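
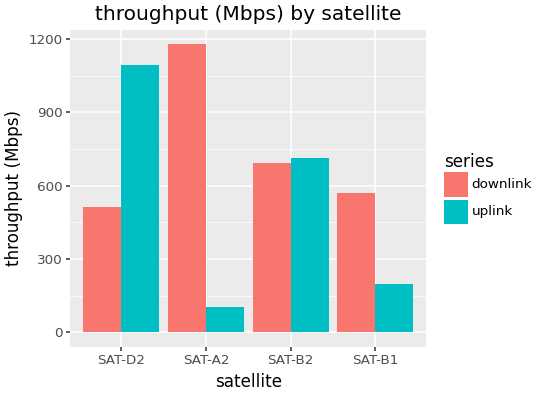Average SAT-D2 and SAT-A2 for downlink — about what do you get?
(500 + 1200) / 2 ≈ 850.

≈ 850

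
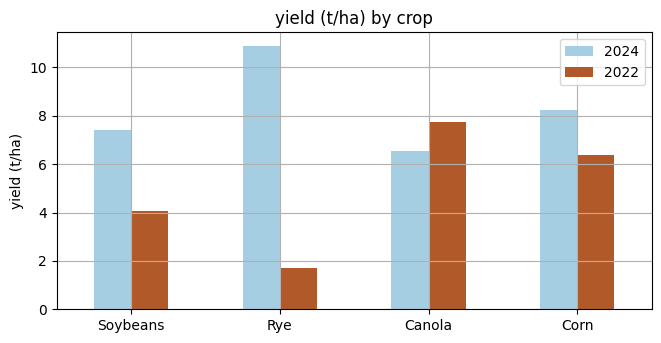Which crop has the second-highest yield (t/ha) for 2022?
Top 3 for 2022: Canola ≈ 8, Corn ≈ 6, Soybeans ≈ 4.

Corn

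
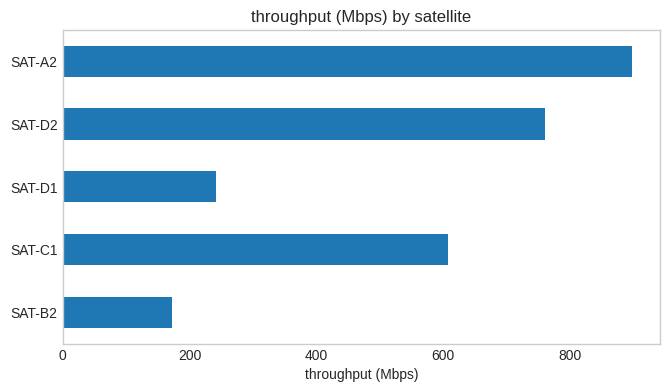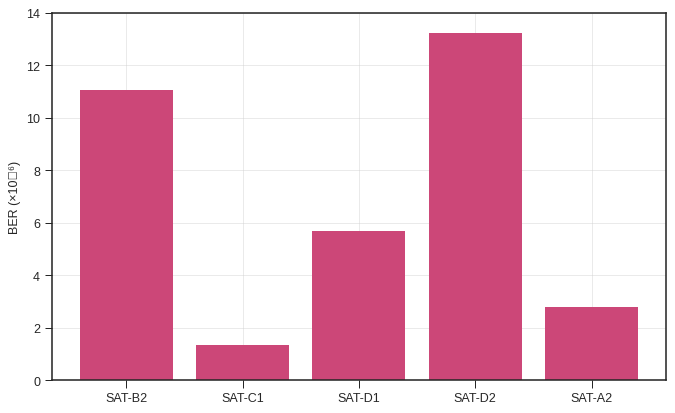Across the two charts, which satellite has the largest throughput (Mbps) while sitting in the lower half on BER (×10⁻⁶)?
SAT-A2

Chart 2 median BER (×10⁻⁶) ≈ 6; below-median satellites: SAT-C1, SAT-A2. Among those, SAT-A2 has the highest throughput (Mbps) (≈ 900).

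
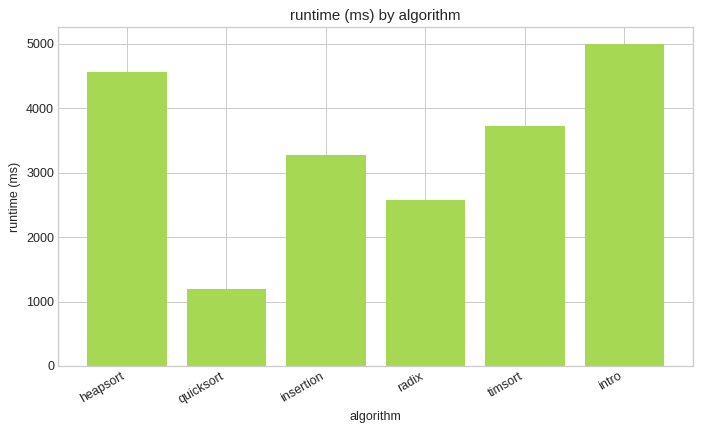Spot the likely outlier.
quicksort

quicksort ≈ 1000; the rest sit between ≈ 2500 and ≈ 5000.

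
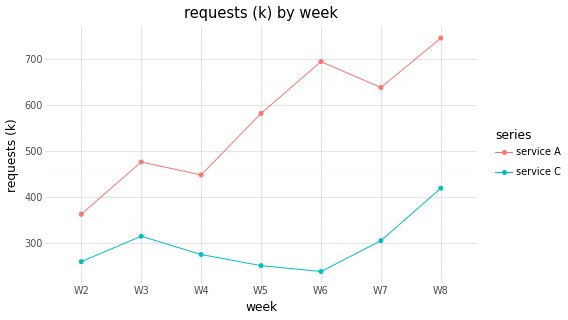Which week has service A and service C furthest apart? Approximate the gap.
W6: service A ≈ 700, service C ≈ 250 → gap ≈ 450. Next-largest (W7) is only ≈ 350.

W6, ≈ 450 k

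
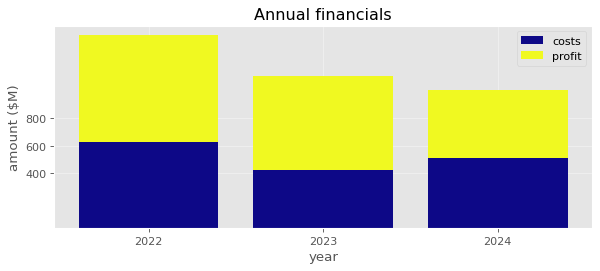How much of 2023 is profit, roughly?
profit top ≈ 1200, bottom ≈ 400; segment ≈ 800.

≈ 800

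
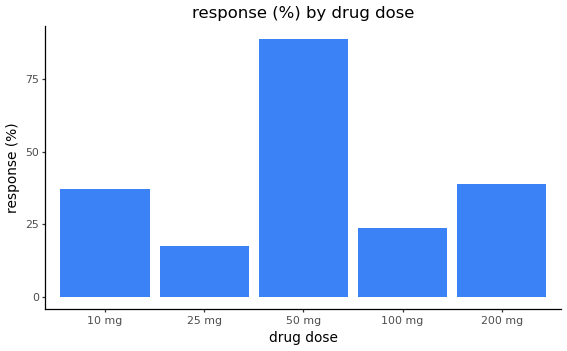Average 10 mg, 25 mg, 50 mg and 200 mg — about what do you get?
(40 + 20 + 90 + 40) / 4 ≈ 48.

≈ 48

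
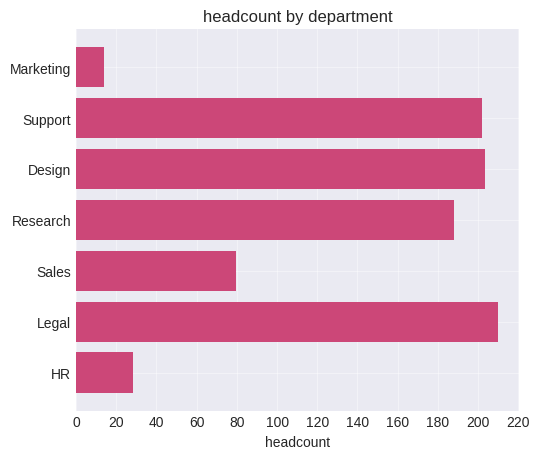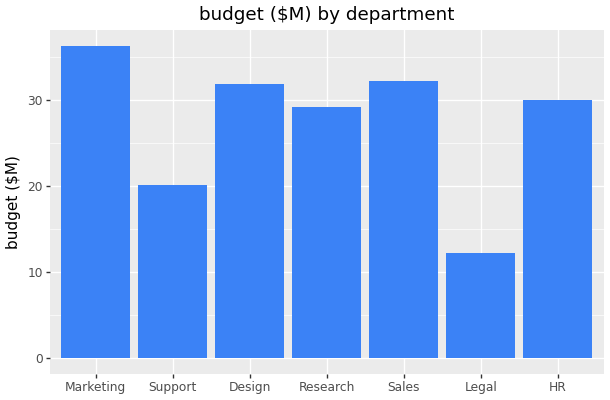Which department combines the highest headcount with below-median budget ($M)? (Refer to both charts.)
Chart 2 median budget ($M) ≈ 30; below-median departments: Support, Research, Legal. Among those, Legal has the highest headcount (≈ 220).

Legal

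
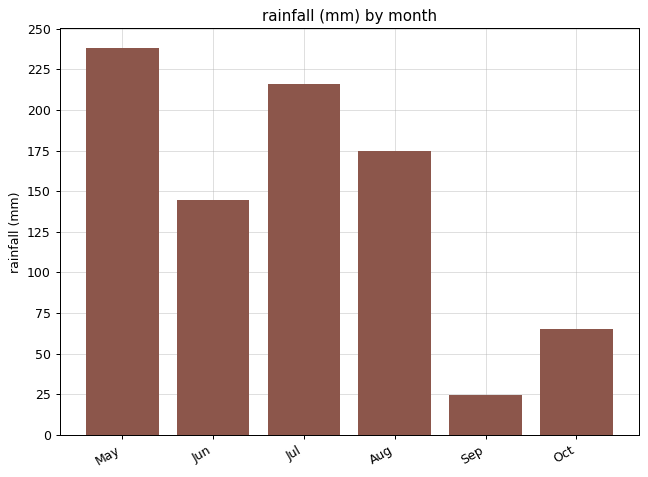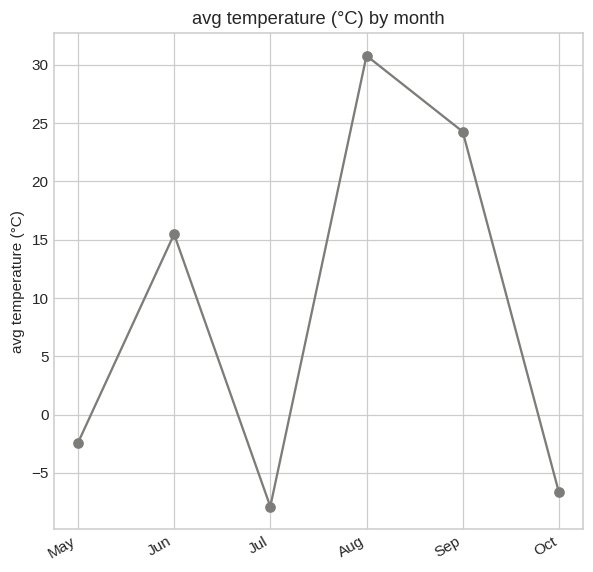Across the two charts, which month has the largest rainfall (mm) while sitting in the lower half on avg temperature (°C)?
Chart 2 median avg temperature (°C) ≈ 5; below-median months: May, Jul, Oct. Among those, May has the highest rainfall (mm) (≈ 250).

May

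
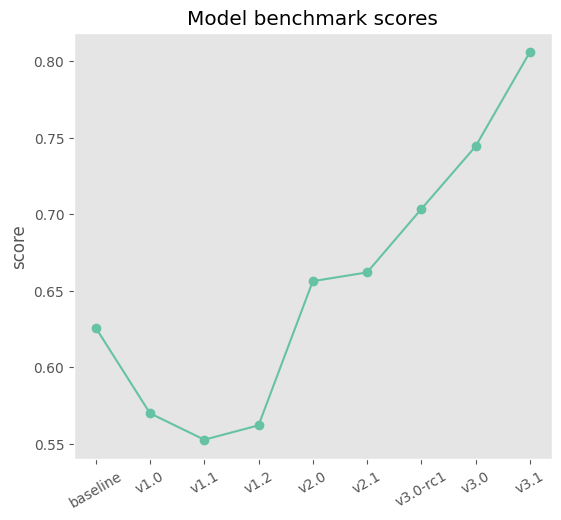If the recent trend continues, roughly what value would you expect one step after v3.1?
Last three: 0.70, 0.75, 0.80 → slope ≈ 0.05/step → next ≈ 0.85.

≈ 0.85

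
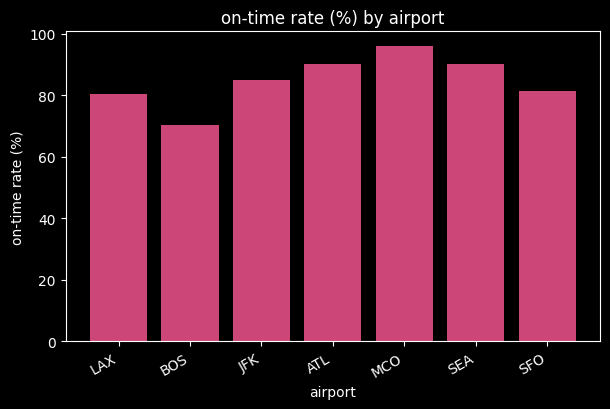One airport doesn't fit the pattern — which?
BOS ≈ 70; the rest sit between ≈ 80 and ≈ 100.

BOS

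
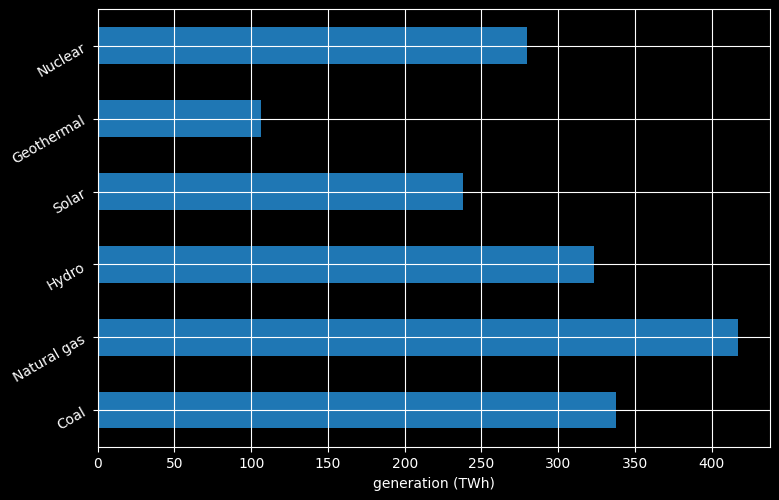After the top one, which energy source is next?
Top 3: Natural gas ≈ 400, Coal ≈ 350, Hydro ≈ 300.

Coal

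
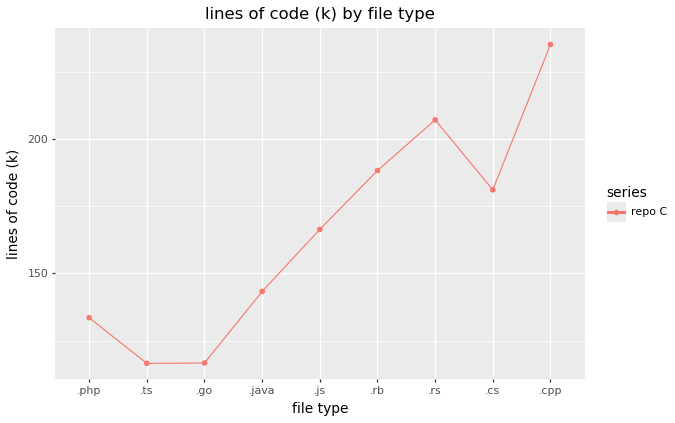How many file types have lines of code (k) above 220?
Above 220: .cpp.

1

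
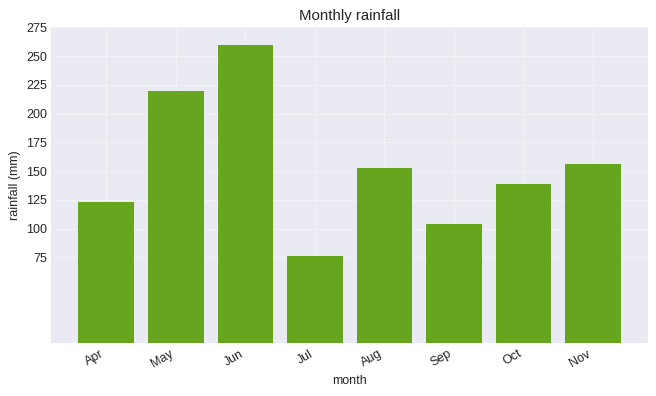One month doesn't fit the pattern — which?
Jun ≈ 250; the rest sit between ≈ 75 and ≈ 225.

Jun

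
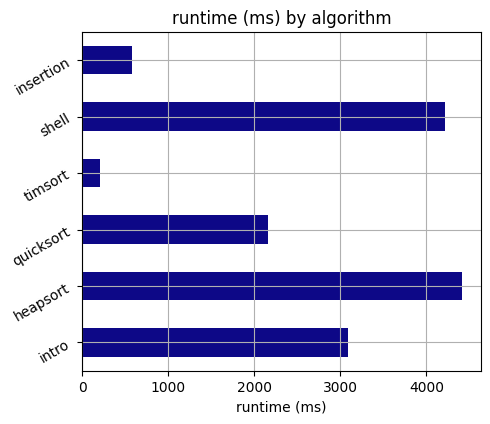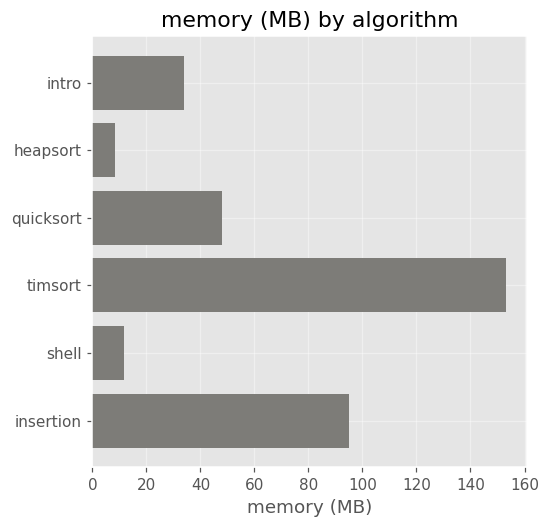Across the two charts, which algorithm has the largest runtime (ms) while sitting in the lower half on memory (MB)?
heapsort

Chart 2 median memory (MB) ≈ 40; below-median algorithms: intro, heapsort, shell. Among those, heapsort has the highest runtime (ms) (≈ 4500).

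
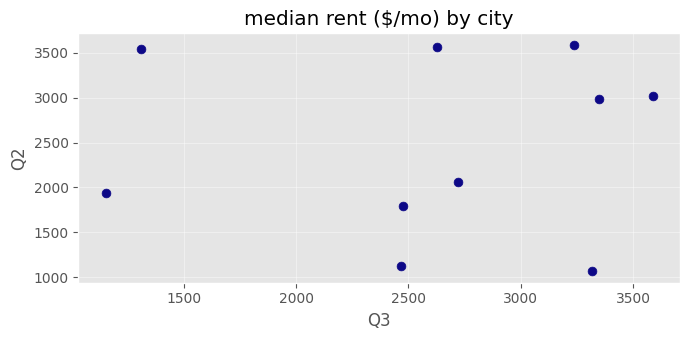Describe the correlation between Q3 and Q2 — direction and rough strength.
Points are roughly uncorrelated; weak (|r| ≈ 0.0).

no clear correlation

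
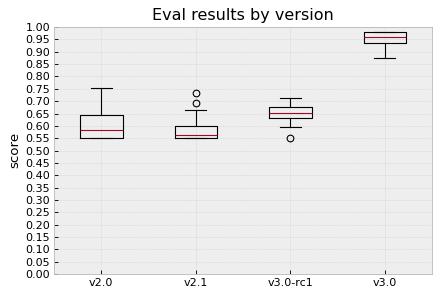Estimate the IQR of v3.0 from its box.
≈ 0.05

Q3 ≈ 1.00, Q1 ≈ 0.95; IQR ≈ 0.05.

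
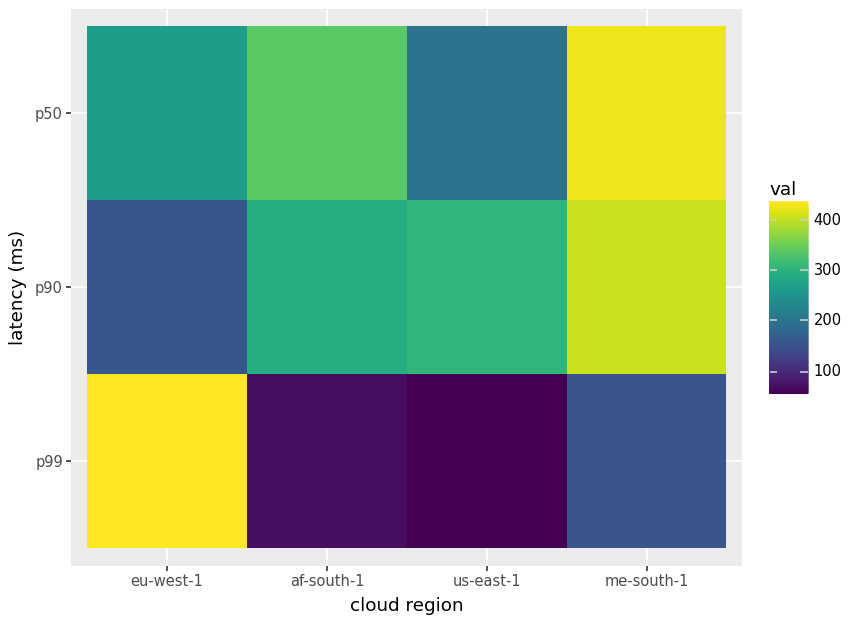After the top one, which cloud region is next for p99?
me-south-1

Top 3 for p99: eu-west-1 ≈ 450, me-south-1 ≈ 150, af-south-1 ≈ 50.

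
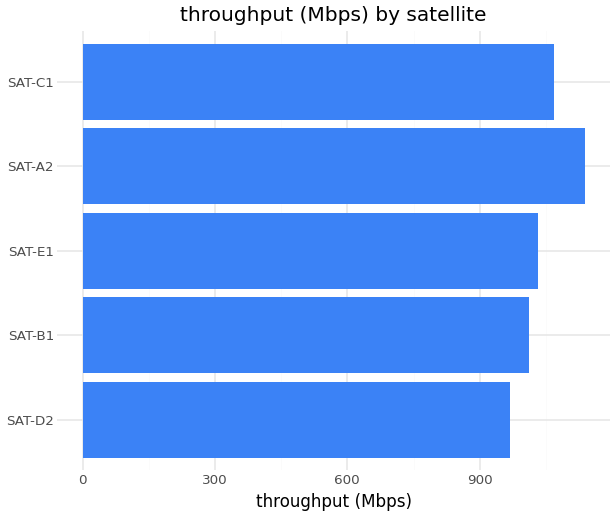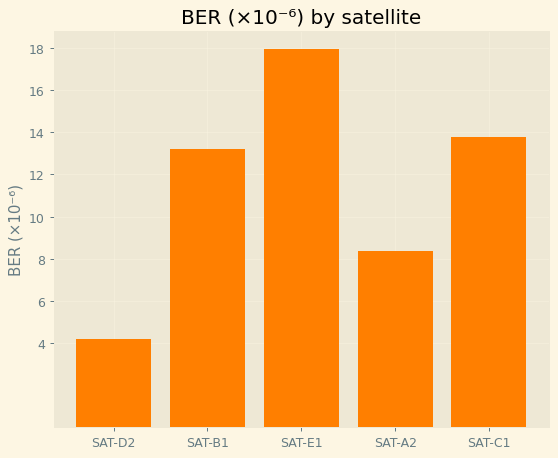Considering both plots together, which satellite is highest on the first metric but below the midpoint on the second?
Chart 2 median BER (×10⁻⁶) ≈ 14; below-median satellites: SAT-D2, SAT-A2. Among those, SAT-A2 has the highest throughput (Mbps) (≈ 1200).

SAT-A2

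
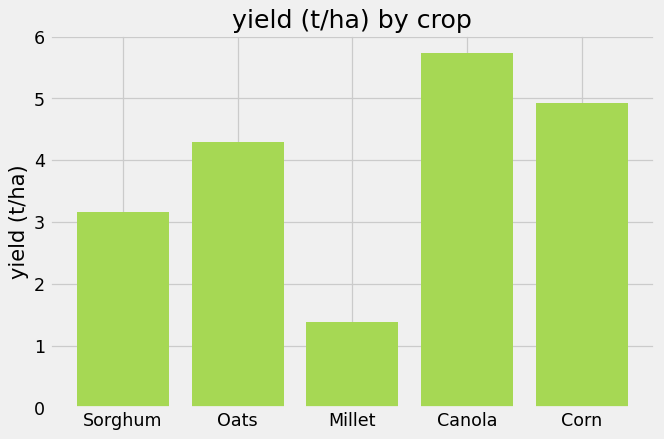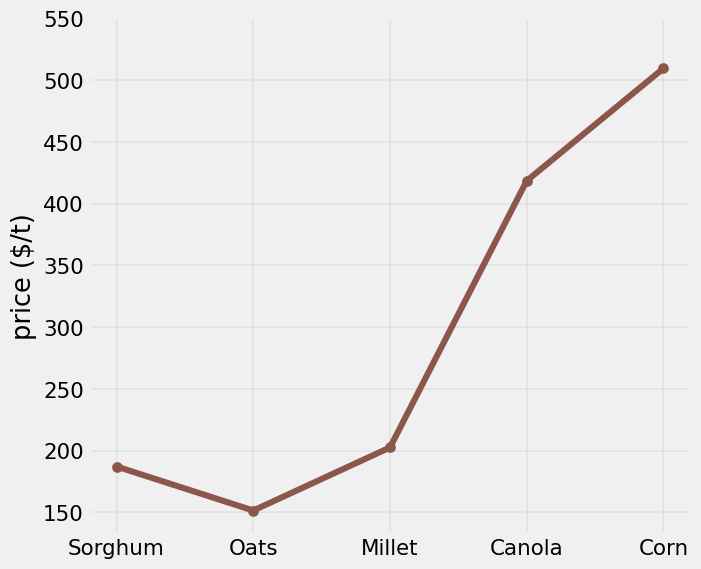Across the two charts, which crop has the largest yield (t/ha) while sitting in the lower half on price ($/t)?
Oats

Chart 2 median price ($/t) ≈ 200; below-median crops: Sorghum, Oats. Among those, Oats has the highest yield (t/ha) (≈ 4).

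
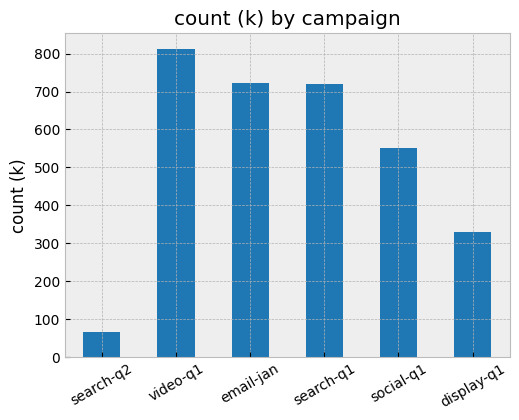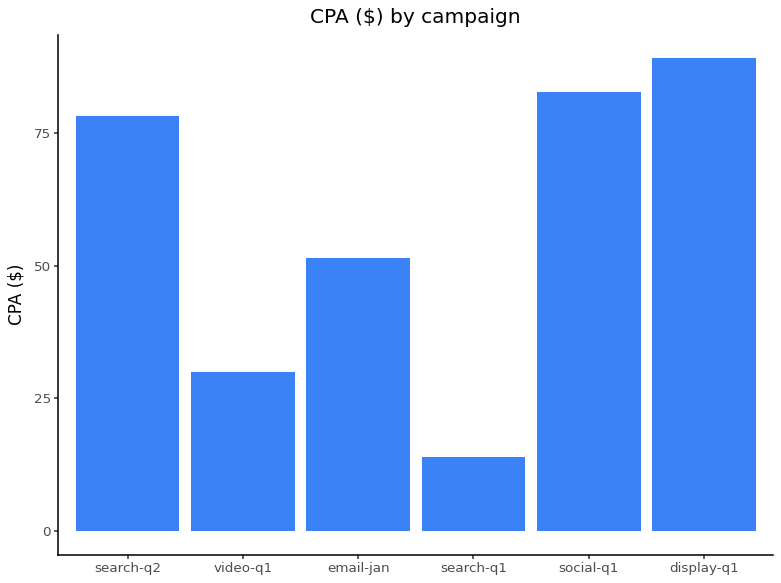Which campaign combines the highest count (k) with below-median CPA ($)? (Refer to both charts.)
video-q1

Chart 2 median CPA ($) ≈ 60; below-median campaigns: video-q1, email-jan, search-q1. Among those, video-q1 has the highest count (k) (≈ 800).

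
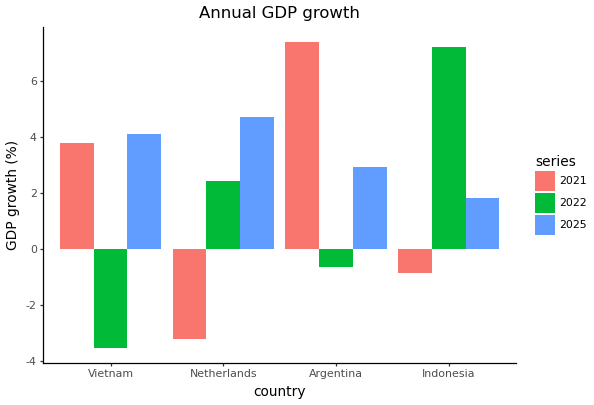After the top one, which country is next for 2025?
Vietnam

Top 3 for 2025: Netherlands ≈ 5, Vietnam ≈ 4, Argentina ≈ 3.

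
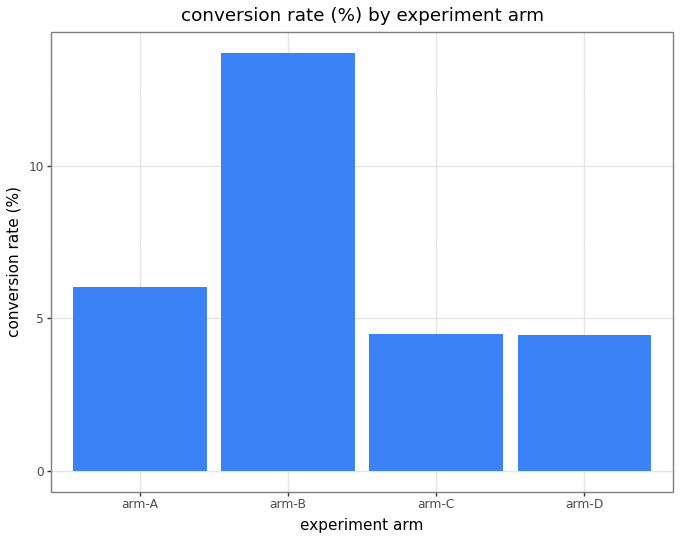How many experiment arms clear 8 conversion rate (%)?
Above 8: arm-B.

1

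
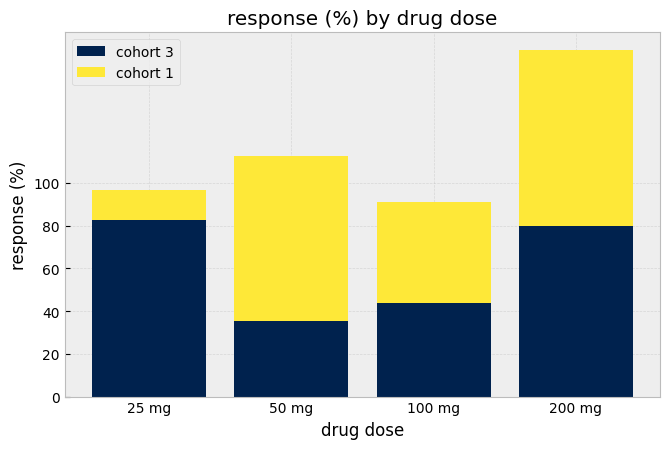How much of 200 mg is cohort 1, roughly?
cohort 1 top ≈ 160, bottom ≈ 80; segment ≈ 80.

≈ 80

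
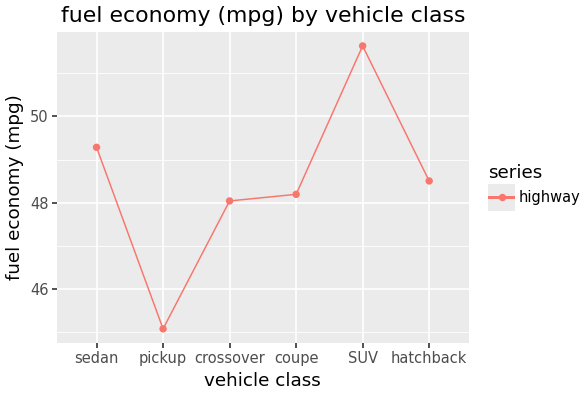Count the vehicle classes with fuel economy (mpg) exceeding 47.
Above 47: sedan, crossover, coupe, SUV, hatchback.

5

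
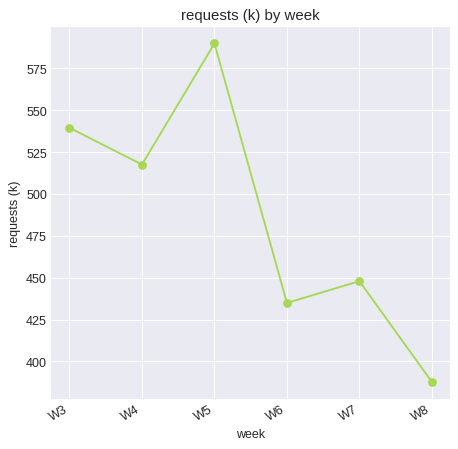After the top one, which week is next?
W3

Top 3: W5 ≈ 580, W3 ≈ 540, W4 ≈ 520.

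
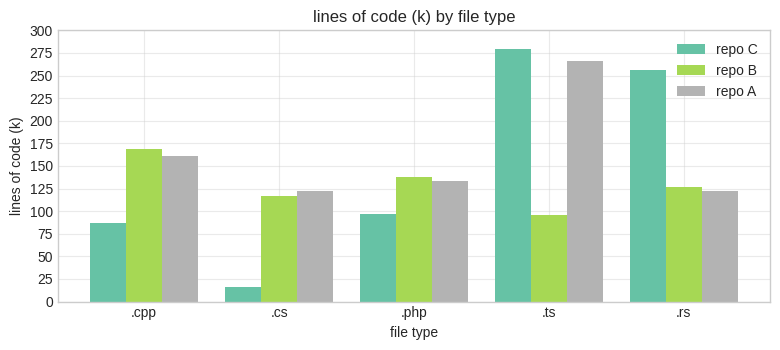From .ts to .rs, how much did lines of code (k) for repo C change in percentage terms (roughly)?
.ts ≈ 275, .rs ≈ 250; (250 − 275) / 275 ≈ -9.1%.

≈ -9.1%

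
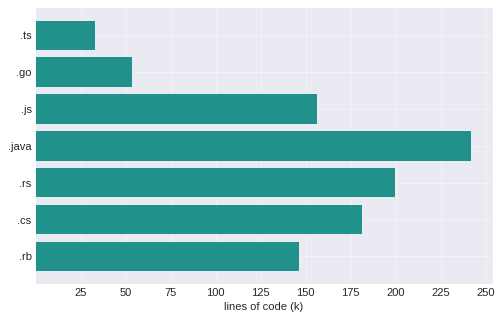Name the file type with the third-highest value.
Top 4: .java ≈ 250, .rs ≈ 200, .cs ≈ 175, .js ≈ 150.

.cs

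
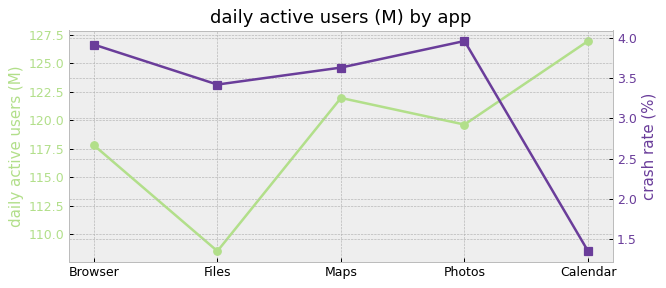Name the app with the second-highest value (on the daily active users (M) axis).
Top 3 (on the daily active users (M) axis): Calendar ≈ 126, Maps ≈ 122, Photos ≈ 120.

Maps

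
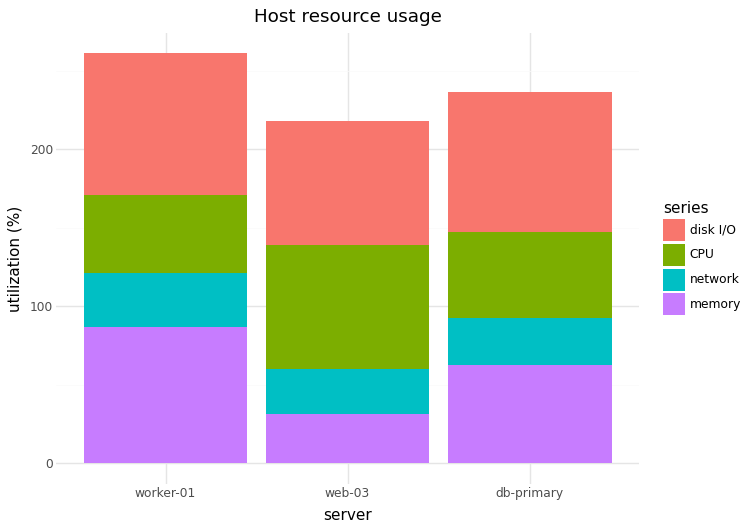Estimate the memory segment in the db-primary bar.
memory top ≈ 50, bottom ≈ 0; segment ≈ 50.

≈ 50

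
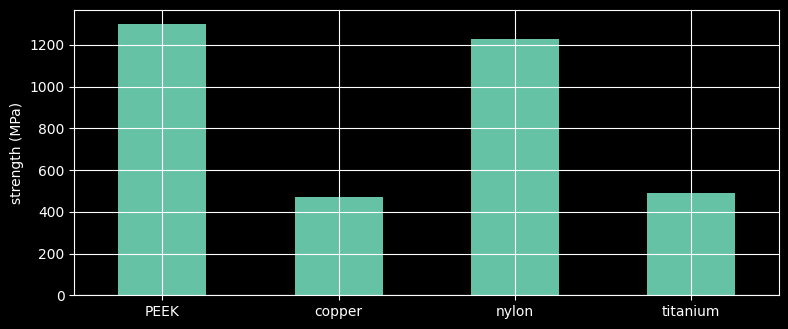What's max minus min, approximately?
≈ 1000

Max PEEK ≈ 1400, min copper ≈ 400; range ≈ 1000.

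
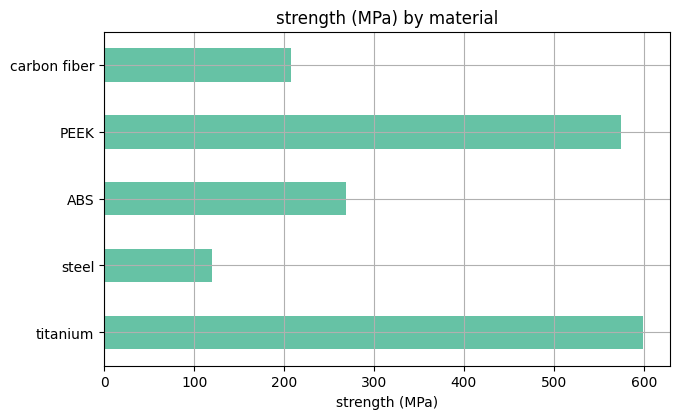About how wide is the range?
≈ 500

Max titanium ≈ 600, min steel ≈ 100; range ≈ 500.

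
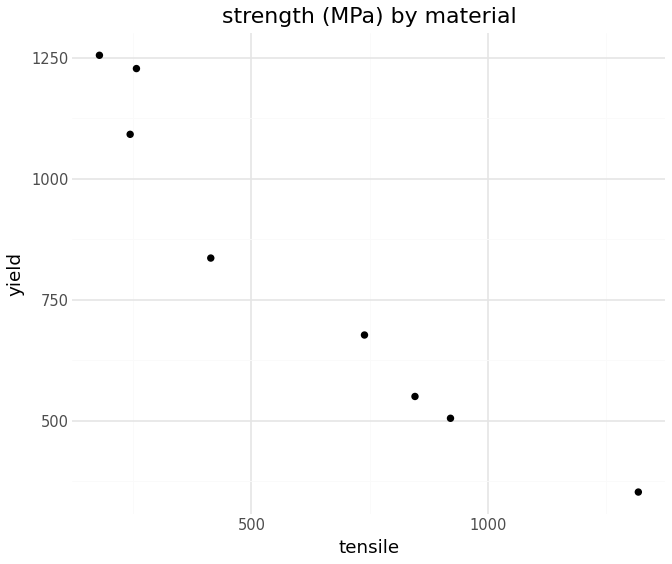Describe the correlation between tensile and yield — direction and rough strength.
Points are negatively correlated; strong (|r| ≈ 1.0).

negative, strong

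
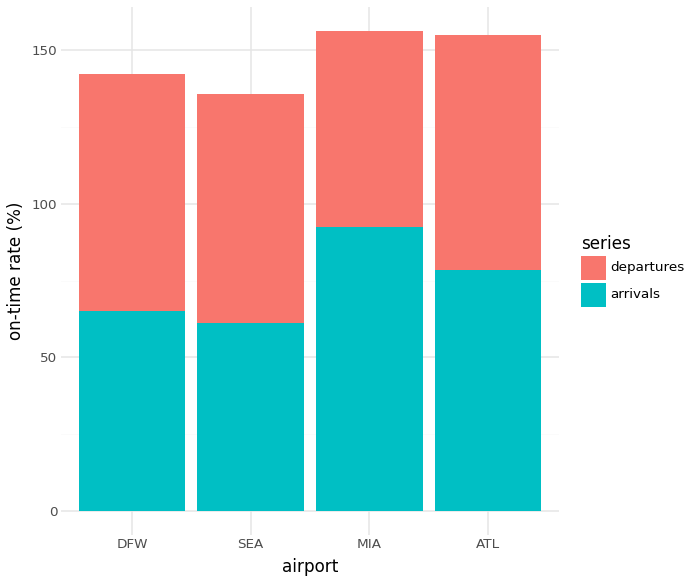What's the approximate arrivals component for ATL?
≈ 80

arrivals top ≈ 80, bottom ≈ 0; segment ≈ 80.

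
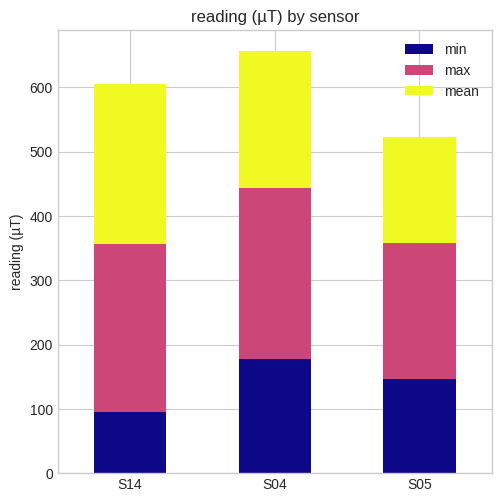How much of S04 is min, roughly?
≈ 200

min top ≈ 200, bottom ≈ 0; segment ≈ 200.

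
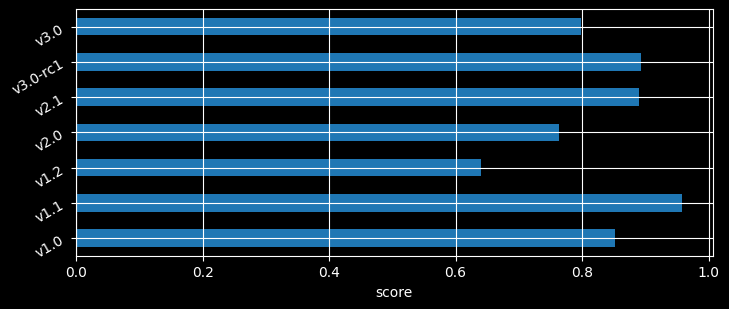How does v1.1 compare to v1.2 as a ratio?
v1.1 ≈ 1.0, v1.2 ≈ 0.6; 1.0/0.6 ≈ 1.67.

≈ 1.67×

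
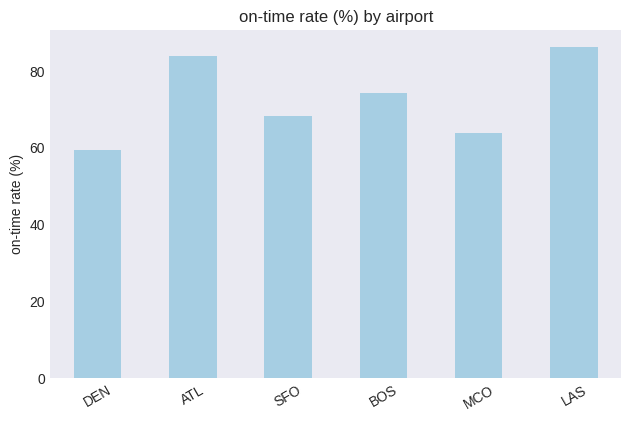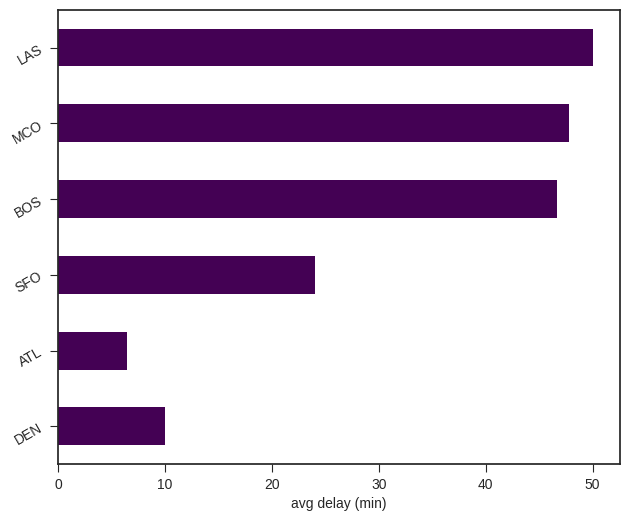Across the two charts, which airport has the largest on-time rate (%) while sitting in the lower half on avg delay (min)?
ATL

Chart 2 median avg delay (min) ≈ 35; below-median airports: DEN, ATL, SFO. Among those, ATL has the highest on-time rate (%) (≈ 80).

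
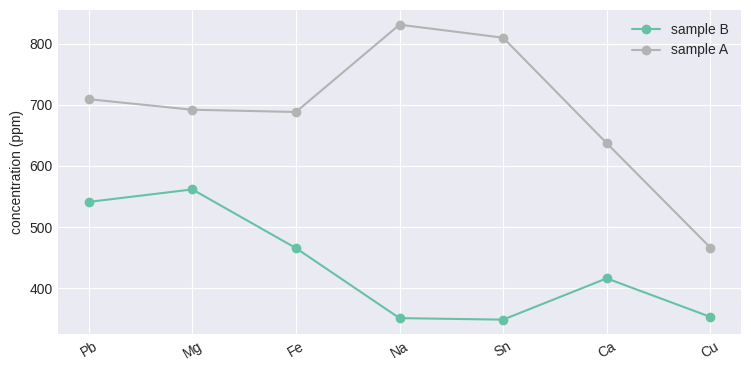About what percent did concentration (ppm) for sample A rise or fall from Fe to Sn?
Fe ≈ 700, Sn ≈ 800; (800 − 700) / 700 ≈ +14.3%.

≈ +14.3%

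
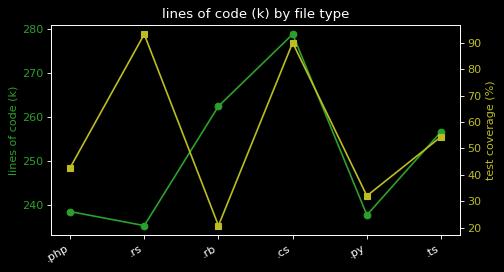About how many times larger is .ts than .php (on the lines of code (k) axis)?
≈ 1.06×

.ts ≈ 255, .php ≈ 240; 255/240 ≈ 1.06.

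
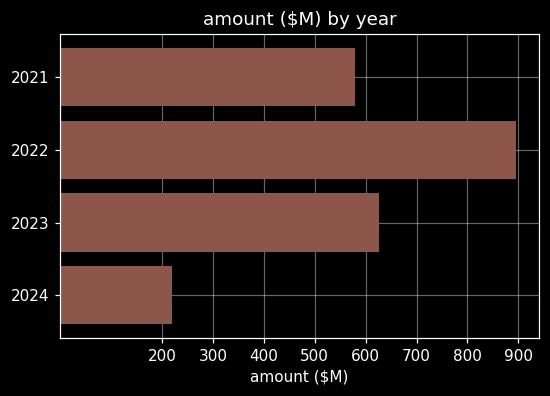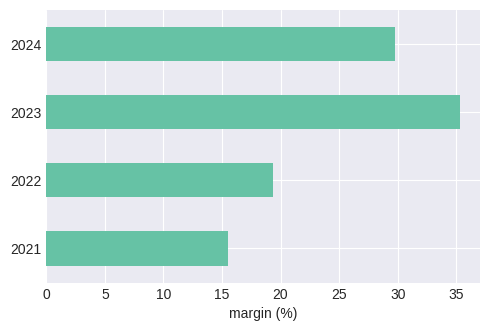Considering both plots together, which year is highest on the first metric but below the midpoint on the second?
Chart 2 median margin (%) ≈ 25; below-median years: 2021, 2022. Among those, 2022 has the highest amount ($M) (≈ 900).

2022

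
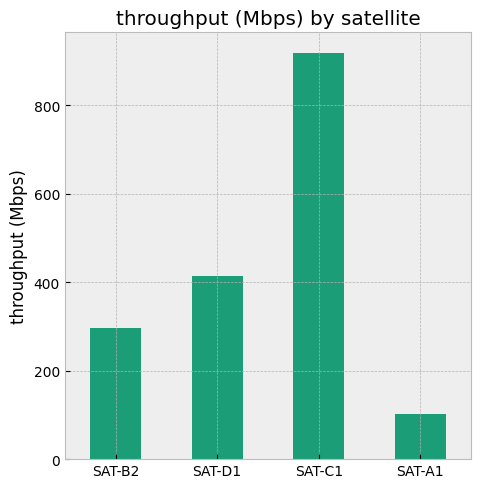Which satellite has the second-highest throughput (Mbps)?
SAT-D1

Top 3: SAT-C1 ≈ 900, SAT-D1 ≈ 400, SAT-B2 ≈ 300.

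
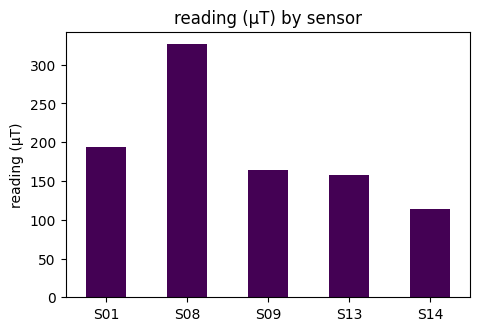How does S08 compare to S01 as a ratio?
≈ 1.75×

S08 ≈ 350, S01 ≈ 200; 350/200 ≈ 1.75.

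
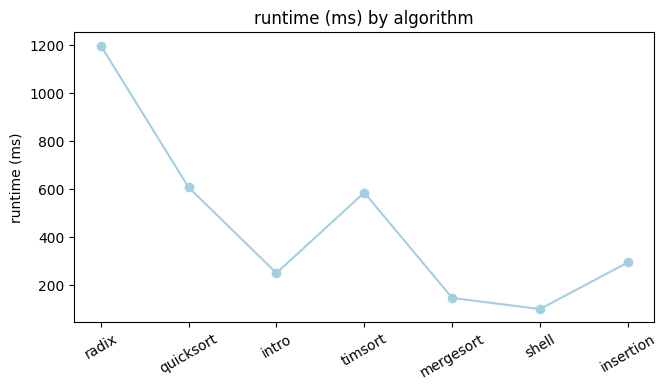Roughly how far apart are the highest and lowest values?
≈ 1100

Max radix ≈ 1200, min shell ≈ 100; range ≈ 1100.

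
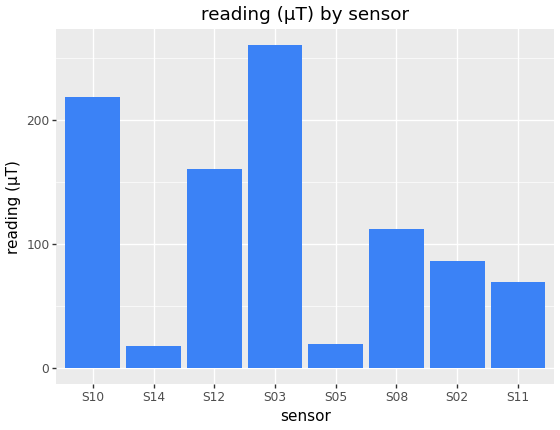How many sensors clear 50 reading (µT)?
6

Above 50: S10, S12, S03, S08, S02, S11.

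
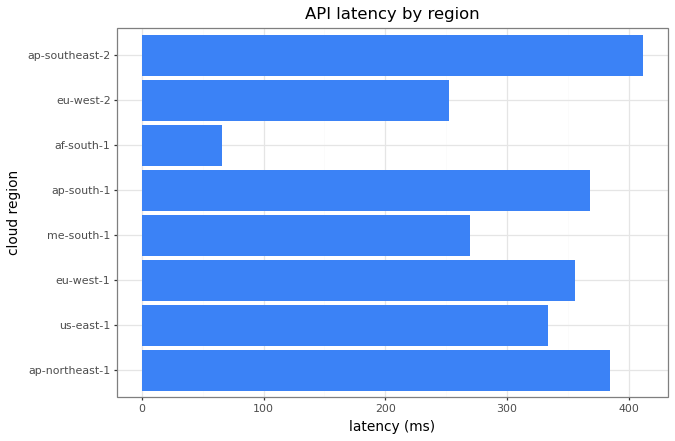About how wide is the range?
Max ap-southeast-2 ≈ 400, min af-south-1 ≈ 50; range ≈ 350.

≈ 350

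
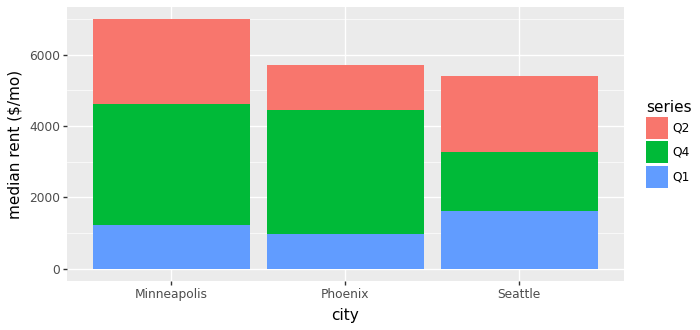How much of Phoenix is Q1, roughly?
≈ 1000

Q1 top ≈ 1000, bottom ≈ 0; segment ≈ 1000.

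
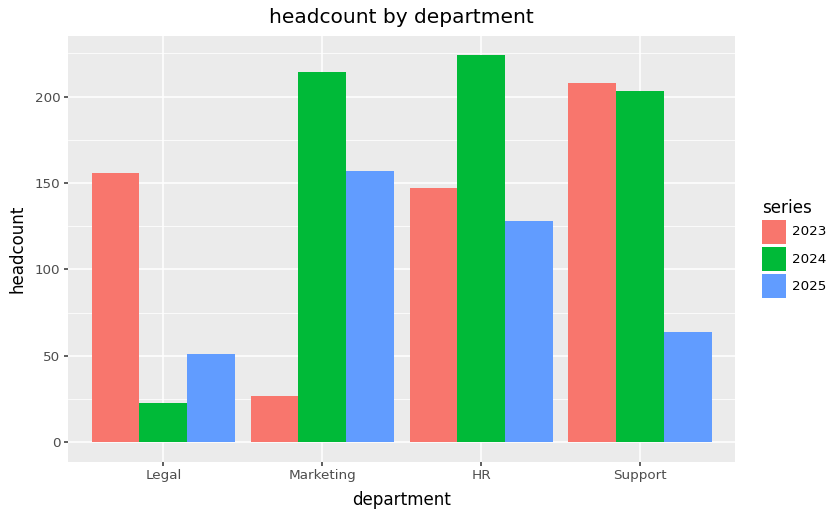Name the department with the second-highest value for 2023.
Top 3 for 2023: Support ≈ 200, Legal ≈ 160, HR ≈ 140.

Legal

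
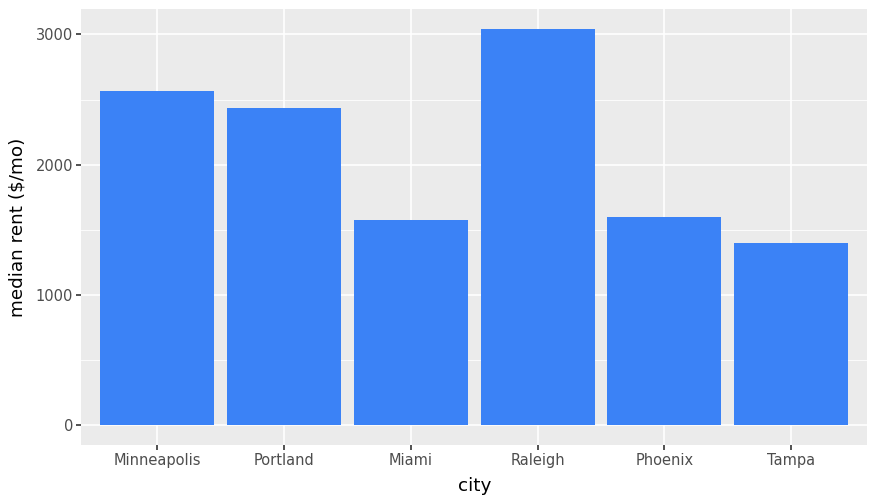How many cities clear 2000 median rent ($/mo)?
3

Above 2000: Minneapolis, Portland, Raleigh.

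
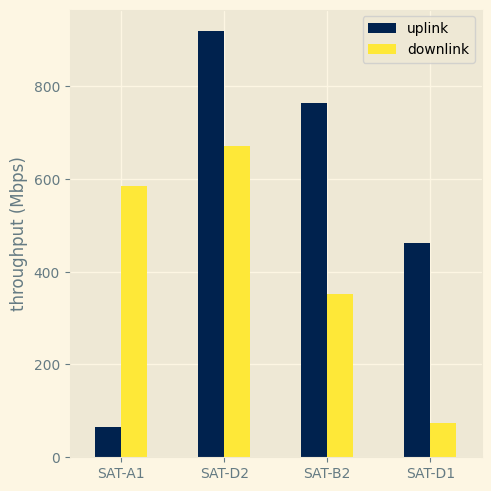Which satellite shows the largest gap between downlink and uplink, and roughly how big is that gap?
SAT-A1: downlink ≈ 600, uplink ≈ 100 → gap ≈ 500. Next-largest (SAT-B2) is only ≈ 400.

SAT-A1, ≈ 500 Mbps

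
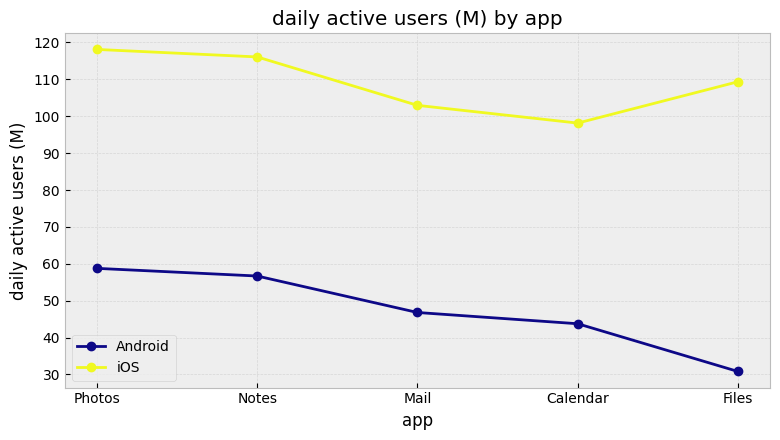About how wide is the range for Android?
Max Photos ≈ 60, min Files ≈ 30; range ≈ 30.

≈ 30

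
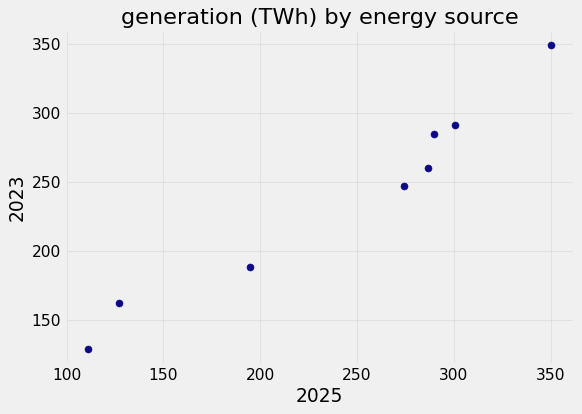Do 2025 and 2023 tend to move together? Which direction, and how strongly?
Points are positively correlated; strong (|r| ≈ 1.0).

positive, strong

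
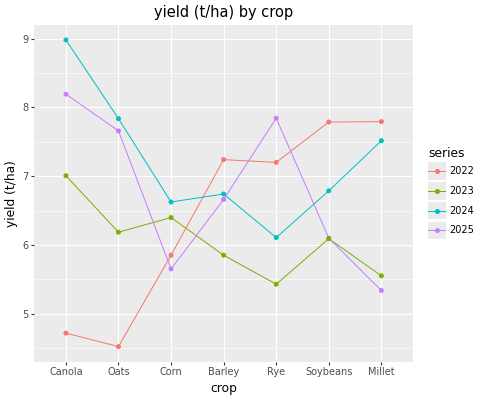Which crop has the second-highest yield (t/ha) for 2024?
Oats

Top 3 for 2024: Canola ≈ 9.0, Oats ≈ 8.0, Millet ≈ 7.5.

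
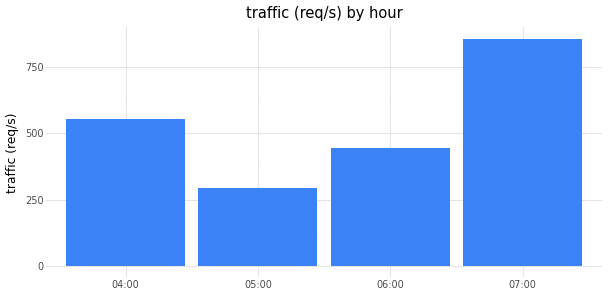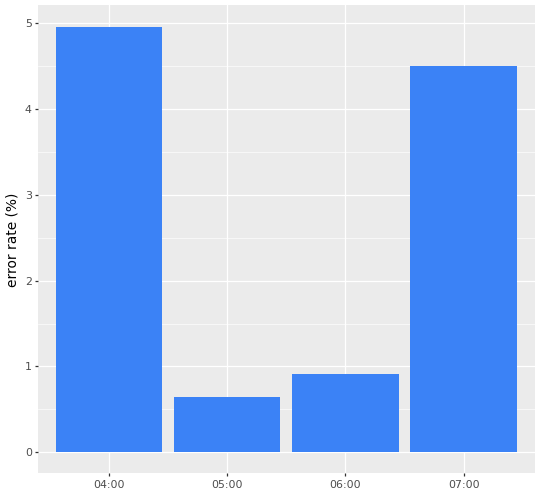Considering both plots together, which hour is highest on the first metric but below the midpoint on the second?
Chart 2 median error rate (%) ≈ 2.5; below-median hours: 05:00, 06:00. Among those, 06:00 has the highest traffic (req/s) (≈ 400).

06:00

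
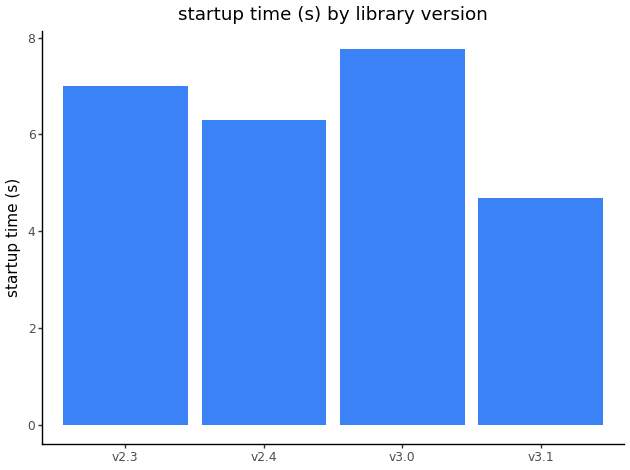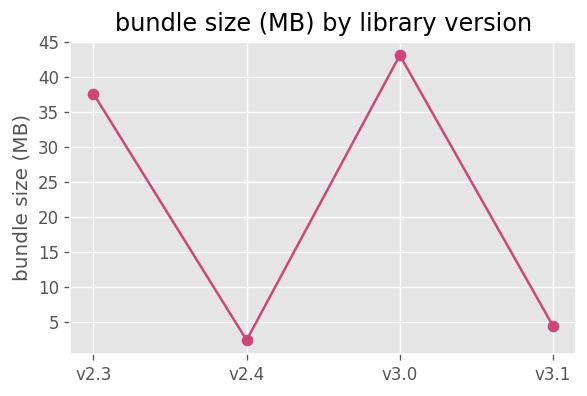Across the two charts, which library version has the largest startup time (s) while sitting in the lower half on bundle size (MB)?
v2.4

Chart 2 median bundle size (MB) ≈ 20; below-median library versions: v2.4, v3.1. Among those, v2.4 has the highest startup time (s) (≈ 6).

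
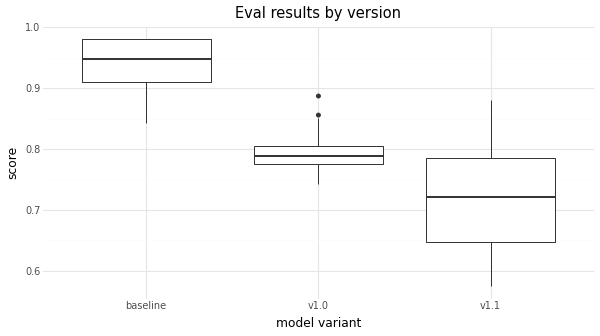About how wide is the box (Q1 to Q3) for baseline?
≈ 0.08

Q3 ≈ 0.98, Q1 ≈ 0.90; IQR ≈ 0.08.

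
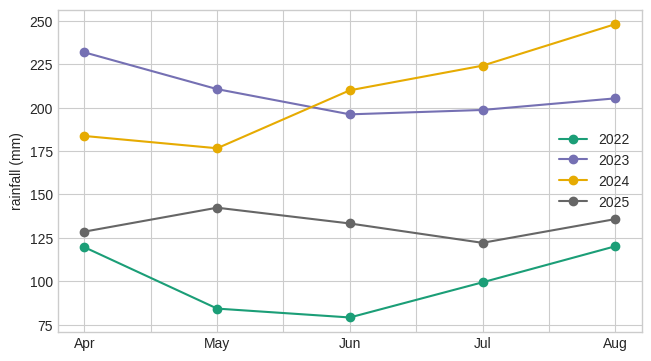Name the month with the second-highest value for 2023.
Top 3 for 2023: Apr ≈ 240, May ≈ 220, Aug ≈ 200.

May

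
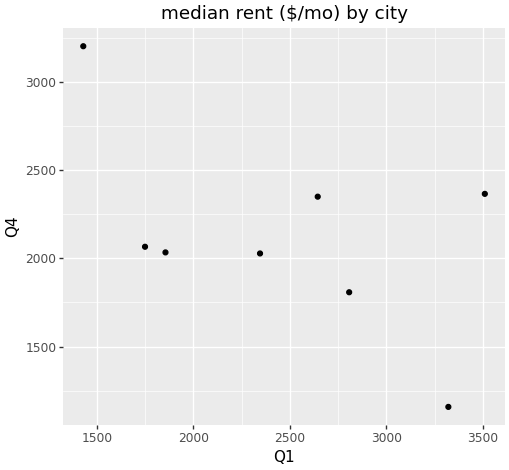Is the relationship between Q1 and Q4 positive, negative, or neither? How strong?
Points are negatively correlated; moderate (|r| ≈ 0.5).

negative, moderate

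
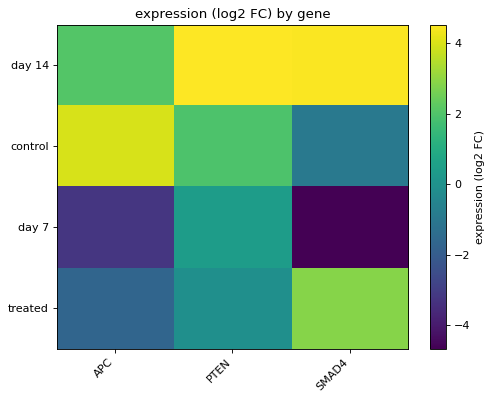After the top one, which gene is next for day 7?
Top 3 for day 7: PTEN ≈ 0, APC ≈ -3, SMAD4 ≈ -5.

APC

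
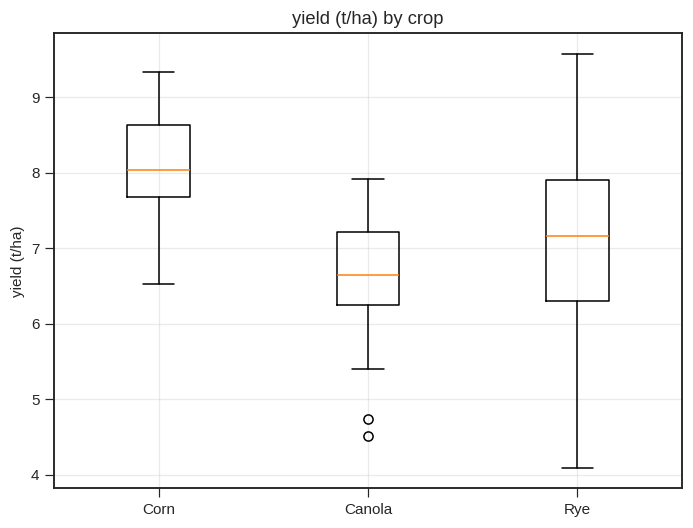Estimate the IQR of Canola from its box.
≈ 1.0

Q3 ≈ 7.2, Q1 ≈ 6.2; IQR ≈ 1.0.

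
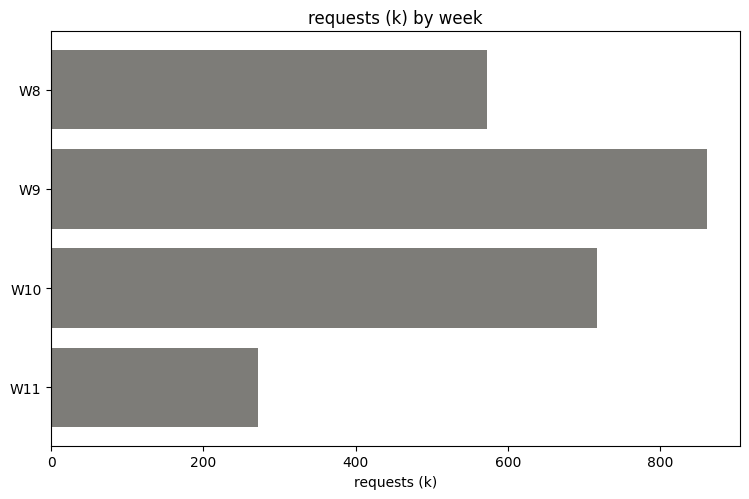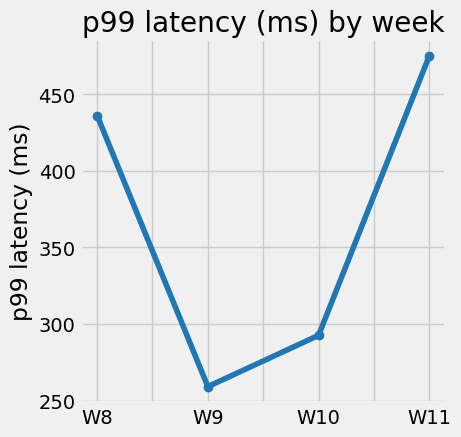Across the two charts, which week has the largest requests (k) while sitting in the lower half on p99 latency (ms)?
W9

Chart 2 median p99 latency (ms) ≈ 350; below-median weeks: W9, W10. Among those, W9 has the highest requests (k) (≈ 900).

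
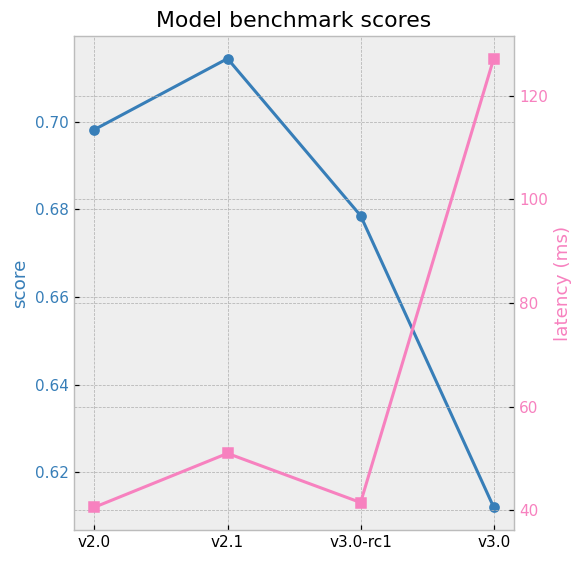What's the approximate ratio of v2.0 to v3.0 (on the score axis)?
v2.0 ≈ 0.70, v3.0 ≈ 0.61; 0.70/0.61 ≈ 1.15.

≈ 1.15×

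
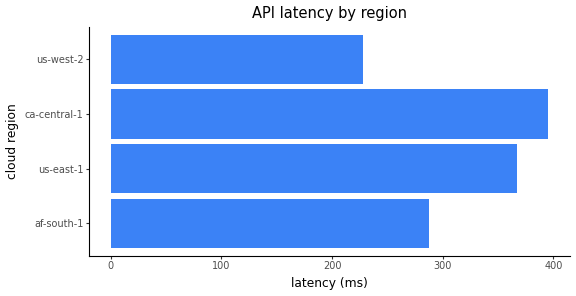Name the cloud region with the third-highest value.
Top 4: ca-central-1 ≈ 400, us-east-1 ≈ 350, af-south-1 ≈ 300, us-west-2 ≈ 250.

af-south-1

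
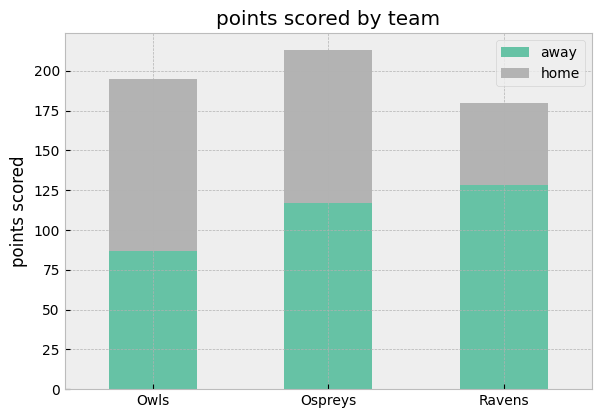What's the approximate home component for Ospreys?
≈ 100

home top ≈ 220, bottom ≈ 120; segment ≈ 100.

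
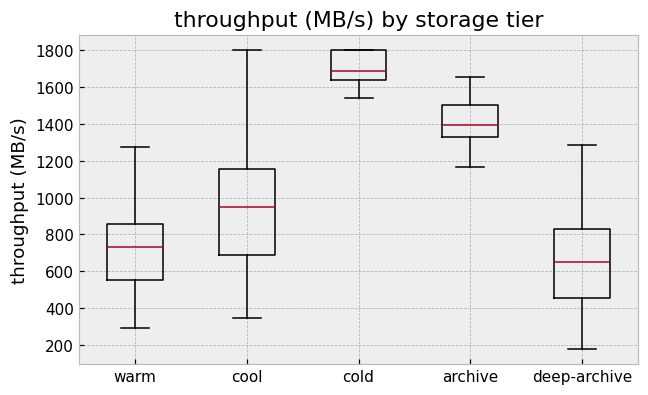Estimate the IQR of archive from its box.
≈ 200

Q3 ≈ 1500, Q1 ≈ 1300; IQR ≈ 200.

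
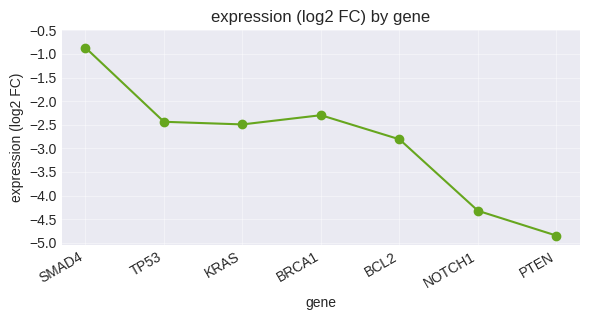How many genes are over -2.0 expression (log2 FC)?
Above -2.0: SMAD4.

1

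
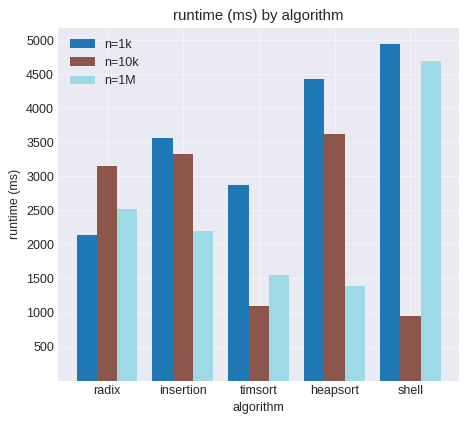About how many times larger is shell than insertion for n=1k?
≈ 1.43×

shell ≈ 5000, insertion ≈ 3500; 5000/3500 ≈ 1.43.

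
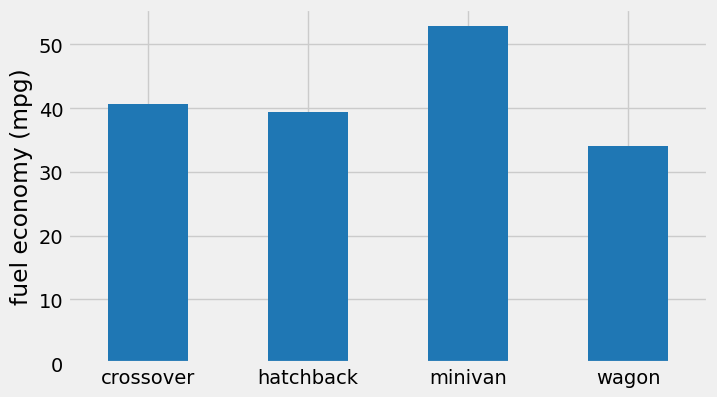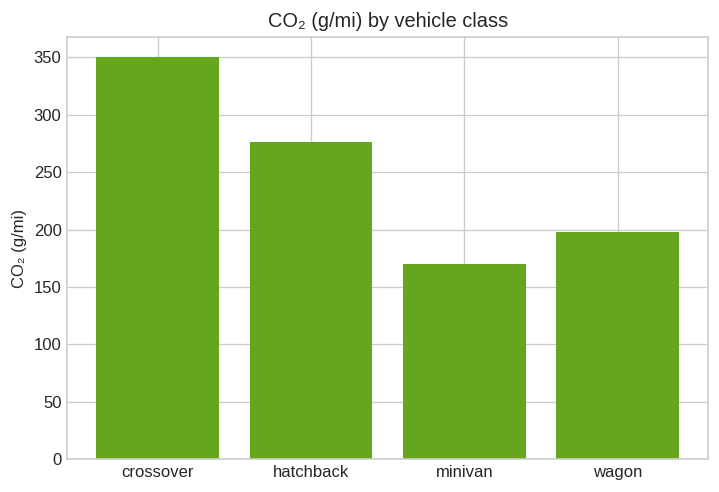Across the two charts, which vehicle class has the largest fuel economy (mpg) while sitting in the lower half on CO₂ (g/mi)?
minivan

Chart 2 median CO₂ (g/mi) ≈ 250; below-median vehicle classes: minivan, wagon. Among those, minivan has the highest fuel economy (mpg) (≈ 55).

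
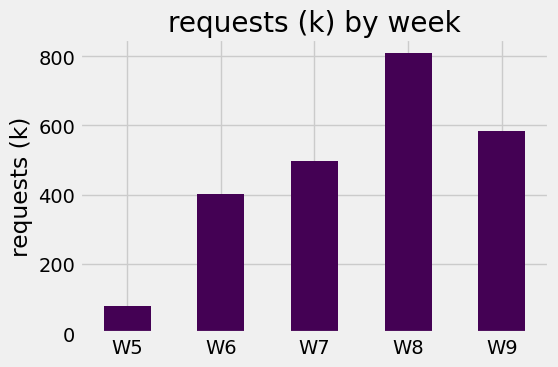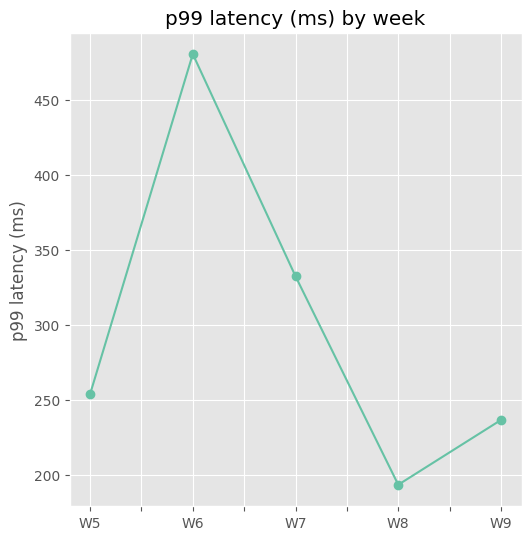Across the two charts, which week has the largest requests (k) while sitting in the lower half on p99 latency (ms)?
Chart 2 median p99 latency (ms) ≈ 250; below-median weeks: W8, W9. Among those, W8 has the highest requests (k) (≈ 800).

W8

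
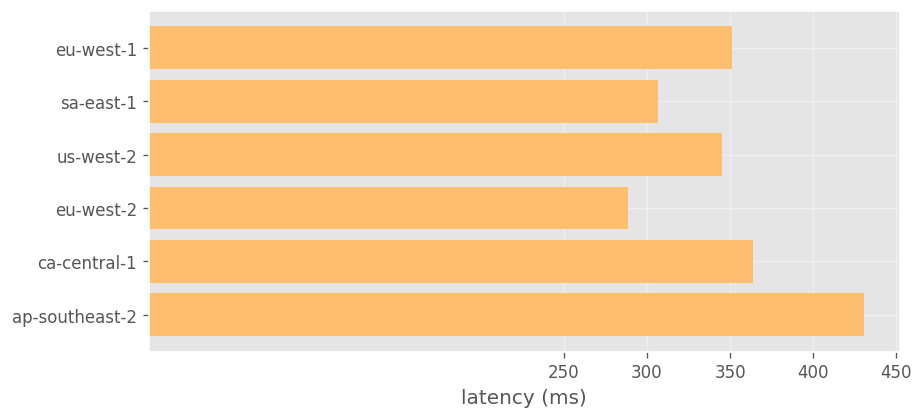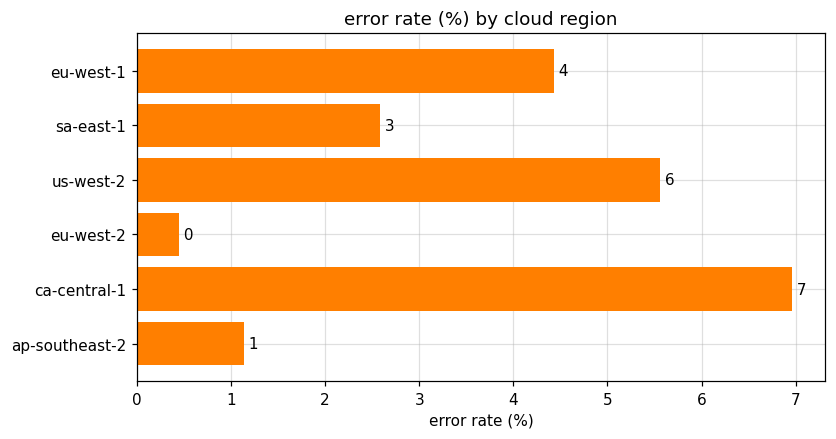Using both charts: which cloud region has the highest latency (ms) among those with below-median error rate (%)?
Chart 2 median error rate (%) ≈ 4; below-median cloud regions: sa-east-1, eu-west-2, ap-southeast-2. Among those, ap-southeast-2 has the highest latency (ms) (≈ 450).

ap-southeast-2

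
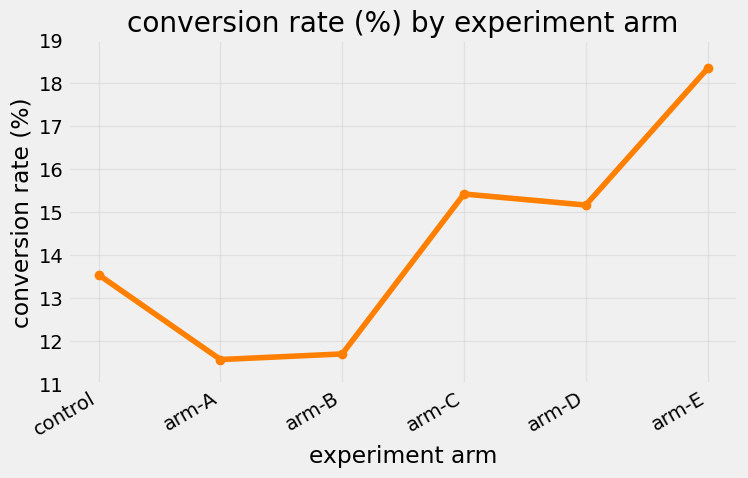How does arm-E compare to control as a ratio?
≈ 1.29×

arm-E ≈ 18, control ≈ 14; 18/14 ≈ 1.29.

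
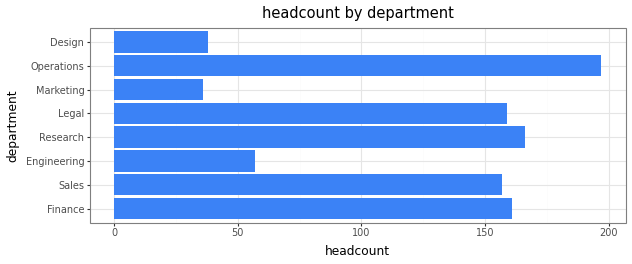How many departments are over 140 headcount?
5

Above 140: Finance, Sales, Research, Legal, Operations.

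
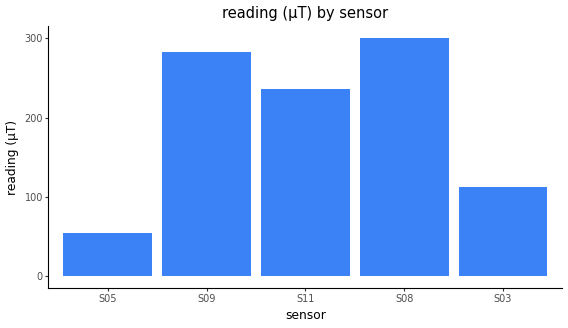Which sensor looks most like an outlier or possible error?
S05 ≈ 50; the rest sit between ≈ 125 and ≈ 300.

S05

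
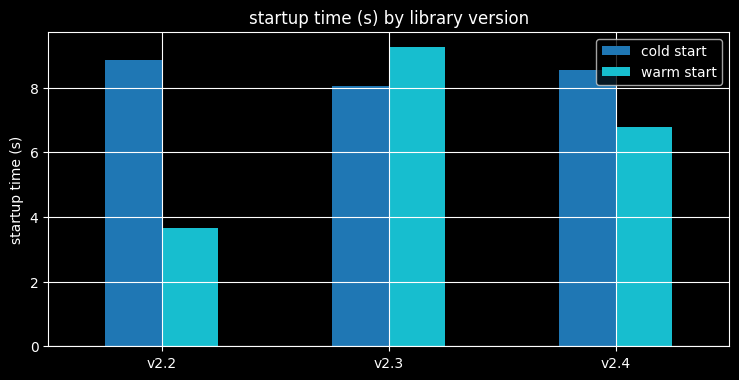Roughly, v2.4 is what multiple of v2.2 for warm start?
≈ 1.75×

v2.4 ≈ 7, v2.2 ≈ 4; 7/4 ≈ 1.75.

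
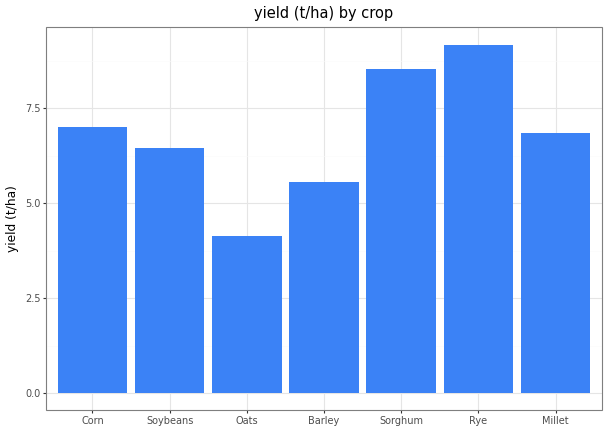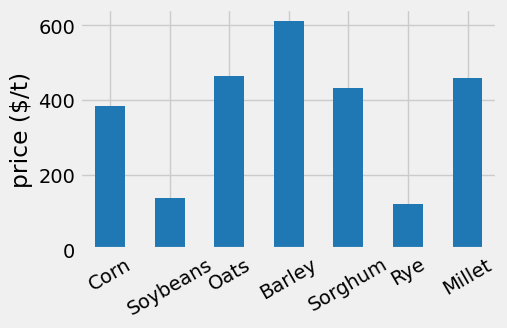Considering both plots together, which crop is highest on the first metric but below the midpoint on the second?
Rye

Chart 2 median price ($/t) ≈ 400; below-median crops: Corn, Soybeans, Rye. Among those, Rye has the highest yield (t/ha) (≈ 9).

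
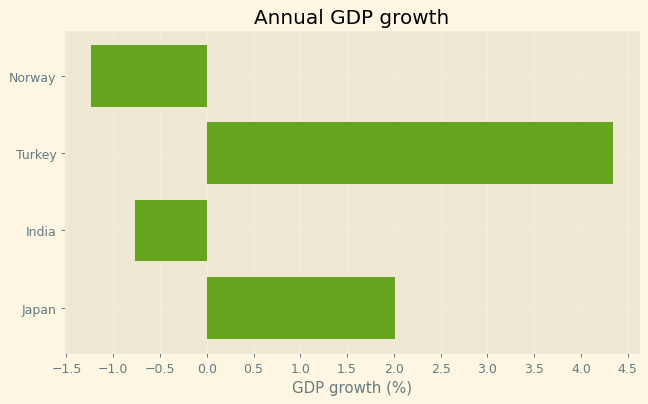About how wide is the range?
Max Turkey ≈ 4.5, min Norway ≈ -1.0; range ≈ 5.5.

≈ 5.5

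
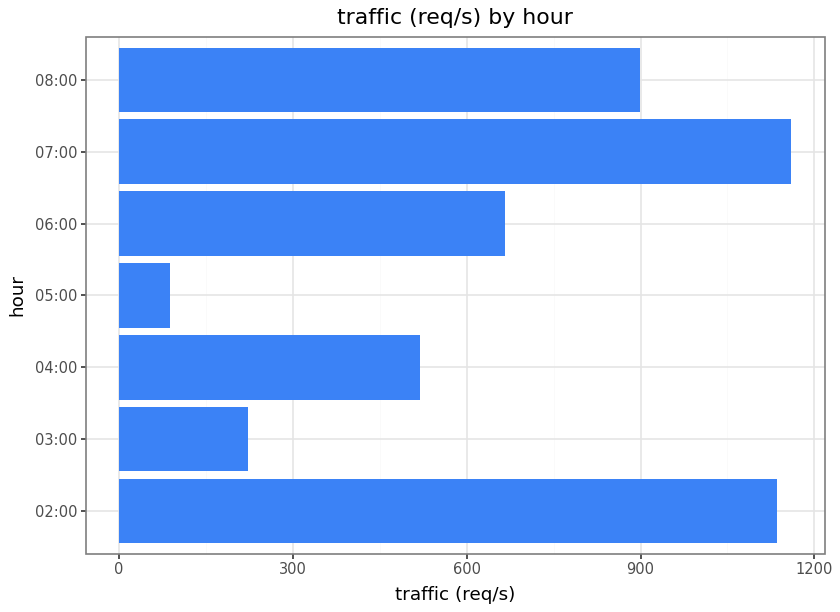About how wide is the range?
Max 07:00 ≈ 1200, min 05:00 ≈ 100; range ≈ 1100.

≈ 1100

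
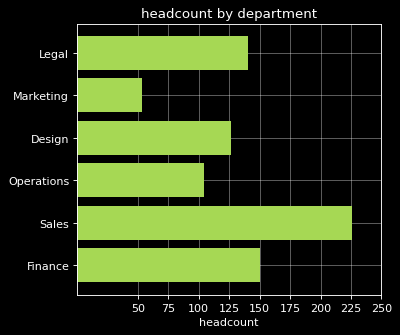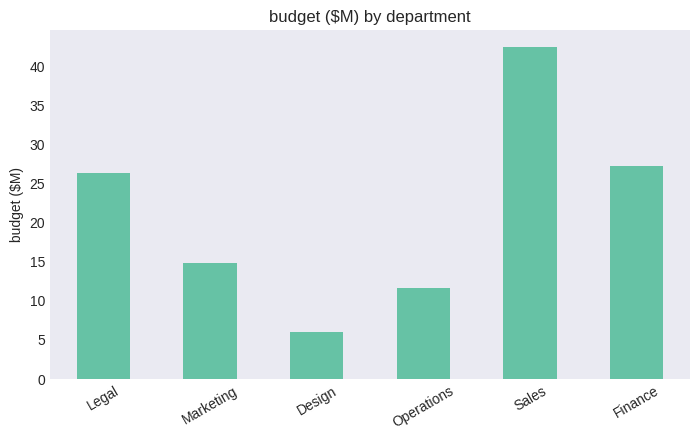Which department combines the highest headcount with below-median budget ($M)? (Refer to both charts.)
Design

Chart 2 median budget ($M) ≈ 20; below-median departments: Marketing, Design, Operations. Among those, Design has the highest headcount (≈ 125).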